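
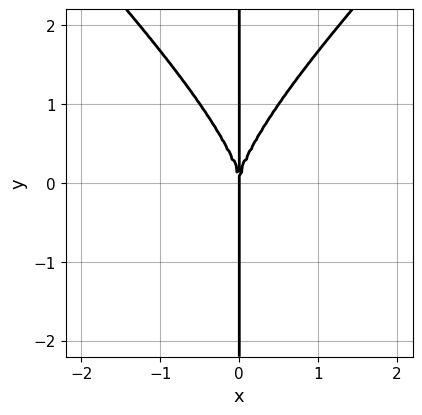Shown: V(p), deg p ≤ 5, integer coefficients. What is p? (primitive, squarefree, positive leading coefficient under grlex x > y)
x^3*y - x*y^3 + 3*x^3

First, deg p = 4. No degree-3 curve has this shape.
Next, against the integer gridlines: one x-axis crossing is at x = 0; every point of the y-axis in the box is on the curve.
Finally, assembling these constraints gives the stated polynomial.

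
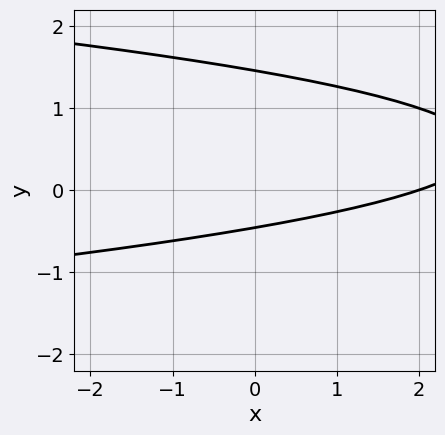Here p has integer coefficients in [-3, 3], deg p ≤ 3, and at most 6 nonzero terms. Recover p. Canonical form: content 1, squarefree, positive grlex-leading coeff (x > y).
3*y^2 + x - 3*y - 2

deg p = 2. A generic line meets the curve in up to 2 points.
Observable constraints: it meets the x-axis at x = 2 (among the integer gridlines).
Assembling these constraints gives the stated polynomial.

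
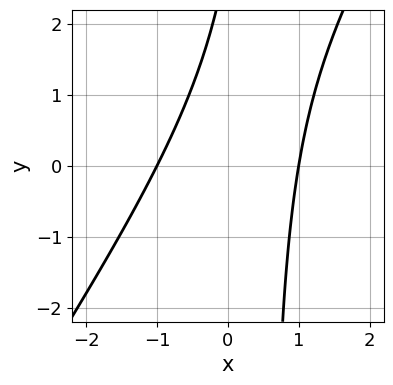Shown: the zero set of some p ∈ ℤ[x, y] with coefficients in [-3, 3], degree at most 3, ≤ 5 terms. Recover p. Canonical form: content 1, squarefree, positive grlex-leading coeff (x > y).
1. The degree is 2 — a generic line meets the curve in up to 2 points.
2. From the visible intercepts: among the integer gridlines, it crosses the x-axis at x ∈ {-1, 1}; no y-intercept at any integer in the box.
3. Matching integer coefficients to the picture gives p.

3*x^2 - 2*x*y + y - 3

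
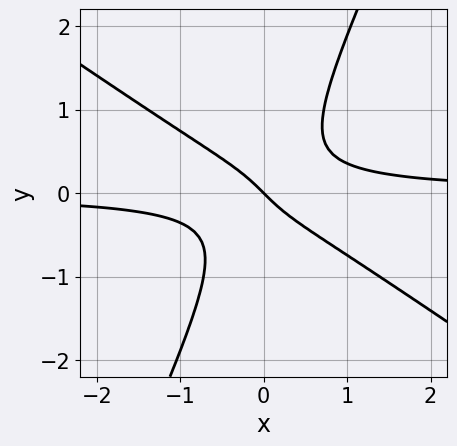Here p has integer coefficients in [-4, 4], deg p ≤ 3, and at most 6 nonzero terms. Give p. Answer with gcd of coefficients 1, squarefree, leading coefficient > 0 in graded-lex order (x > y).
3*x^2*y + 3*x*y^2 - 2*y^3 - x - y

First, degree: a generic line meets the curve in up to 3 points, so deg p = 3.
Next, checking where it meets the axes: one x-axis crossing is at x = 0; it crosses the y-axis at the gridline y = 0.
Finally, these observations pin down the coefficients.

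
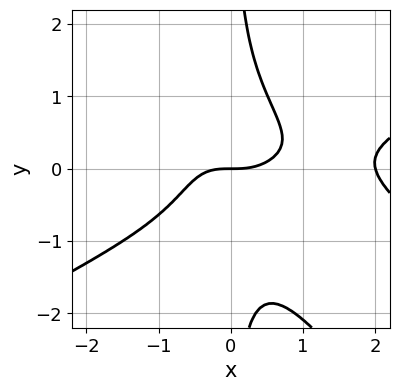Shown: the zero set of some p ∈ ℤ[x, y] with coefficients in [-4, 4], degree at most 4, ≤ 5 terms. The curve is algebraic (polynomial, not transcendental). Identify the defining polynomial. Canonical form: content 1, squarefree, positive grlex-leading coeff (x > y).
x^4 - 3*x^2*y^2 - 2*x*y^3 - 2*x^3 + 2*y

First, degree: the shape is more complex than any degree-3 curve, so deg p = 4.
Then, observable constraints: the x-axis gridline crossings are at x ∈ {0, 2}; one y-axis crossing is at y = 0.
Finally, matching integer coefficients to the picture gives p.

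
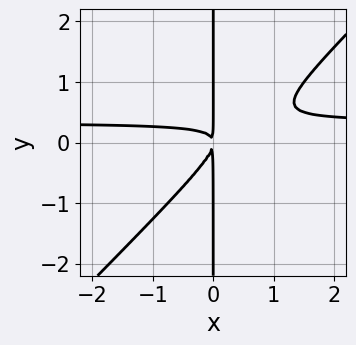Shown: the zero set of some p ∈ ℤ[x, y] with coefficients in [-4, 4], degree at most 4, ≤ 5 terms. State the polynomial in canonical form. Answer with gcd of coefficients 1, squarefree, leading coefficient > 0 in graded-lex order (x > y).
3*x^2*y - 3*x*y^2 - x^2

1. Degree: a generic line meets the curve in up to 3 points, so deg p = 3.
2. From the axis intercepts and sections: every point of the y-axis in the box is on the curve.
3. Putting this together gives p.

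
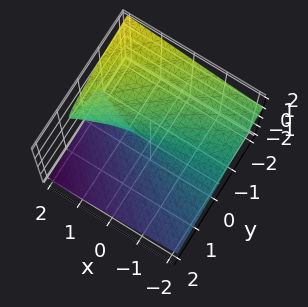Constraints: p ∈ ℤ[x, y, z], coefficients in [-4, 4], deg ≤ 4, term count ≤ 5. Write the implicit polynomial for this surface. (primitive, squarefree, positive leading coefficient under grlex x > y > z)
2*z^3 - 2*x*z + 3*y

deg p = 3. No degree-2 surface has this shape.
From the axis intercepts and sections: every point of the x-axis in the box is on the surface; one y-axis crossing is at y = 0.
Matching integer coefficients to the picture gives p.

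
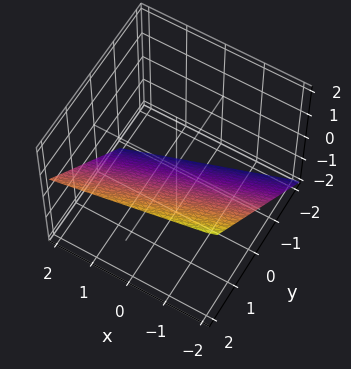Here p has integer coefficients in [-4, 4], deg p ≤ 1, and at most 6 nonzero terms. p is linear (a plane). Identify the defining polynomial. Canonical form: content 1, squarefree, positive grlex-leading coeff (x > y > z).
x - 3*y + 3*z + 2

(a) deg p = 1.
(b) Observable constraints: it meets the x-axis at x = -2 (among the integer gridlines).
(c) Together with the visible shape, these determine p as stated.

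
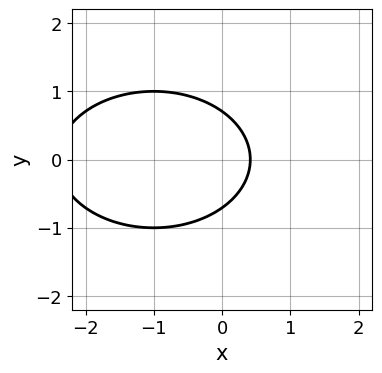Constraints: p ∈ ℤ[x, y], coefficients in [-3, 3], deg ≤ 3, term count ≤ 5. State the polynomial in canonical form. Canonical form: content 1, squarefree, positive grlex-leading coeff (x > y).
Degree: the shape is more complex than any degree-1 curve, so deg p = 2.
Symmetries: the y ↦ −y reflection is a symmetry, so y appears only in even powers.
These observations pin down the coefficients.

x^2 + 2*y^2 + 2*x - 1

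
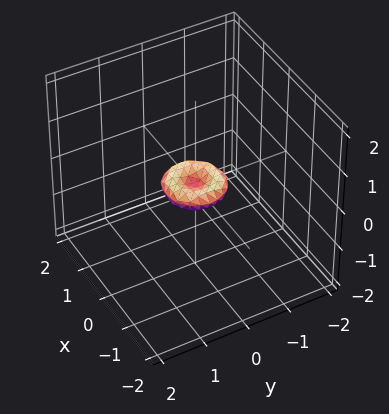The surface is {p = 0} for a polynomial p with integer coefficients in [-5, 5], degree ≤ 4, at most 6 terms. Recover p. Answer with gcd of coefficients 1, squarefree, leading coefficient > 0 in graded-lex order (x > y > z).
(a) The degree is 4 — the shape is more complex than any degree-3 surface.
(b) By symmetry, the surface is invariant under rotation about z: p = q(x² + y², z).
(c) From the axis intercepts and sections: one y-axis crossing is at y = 0; a circular section at z = 0 has radius between 0 and 1.
(d) Putting this together gives p.

2*x^4 + 4*x^2*y^2 + 2*y^4 - x^2 - y^2 + 3*z^2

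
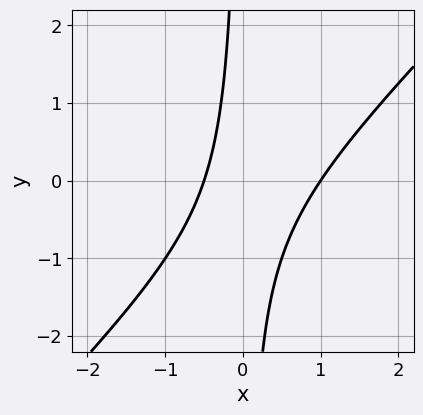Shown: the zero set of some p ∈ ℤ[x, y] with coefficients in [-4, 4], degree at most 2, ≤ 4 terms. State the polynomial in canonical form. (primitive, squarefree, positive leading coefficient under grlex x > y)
2*x^2 - 2*x*y - x - 1

First, degree: a generic line meets the curve in up to 2 points, so deg p = 2.
Then, reading off the gridlines: it misses every integer gridline on the y-axis; it crosses the x-axis at the gridline x = 1.
Finally, the integer polynomial consistent with all of this is the stated p.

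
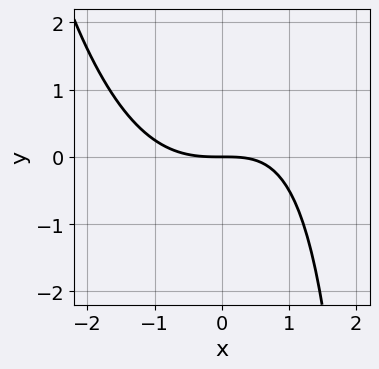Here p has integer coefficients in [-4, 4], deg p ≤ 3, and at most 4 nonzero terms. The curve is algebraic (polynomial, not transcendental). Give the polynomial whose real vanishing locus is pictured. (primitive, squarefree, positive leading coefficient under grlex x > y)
x^3 - x*y + 3*y

First, the degree is 3 — the shape is more complex than any degree-2 curve.
Next, checking where it meets the axes: one y-axis crossing is at y = 0; it crosses the x-axis at the gridline x = 0.
Finally, the integer polynomial consistent with all of this is the stated p.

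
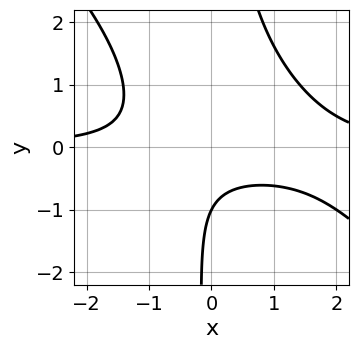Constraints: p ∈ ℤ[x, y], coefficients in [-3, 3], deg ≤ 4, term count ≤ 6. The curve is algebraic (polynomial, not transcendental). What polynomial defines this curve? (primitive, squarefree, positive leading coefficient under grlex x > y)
x^2*y + x*y^2 - x*y - y - 1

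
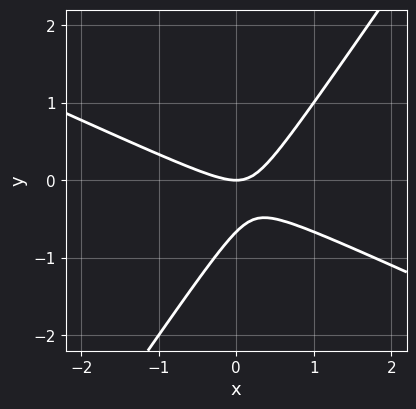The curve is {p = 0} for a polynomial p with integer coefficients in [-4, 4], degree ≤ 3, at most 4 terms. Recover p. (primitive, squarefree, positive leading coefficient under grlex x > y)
2*x^2 + 3*x*y - 3*y^2 - 2*y

1. Degree: a generic line meets the curve in up to 2 points, so deg p = 2.
2. Checking where it meets the axes: it meets the y-axis at y = 0 (among the integer gridlines); it meets the x-axis at x = 0 (among the integer gridlines).
3. Together with the visible shape, these determine p as stated.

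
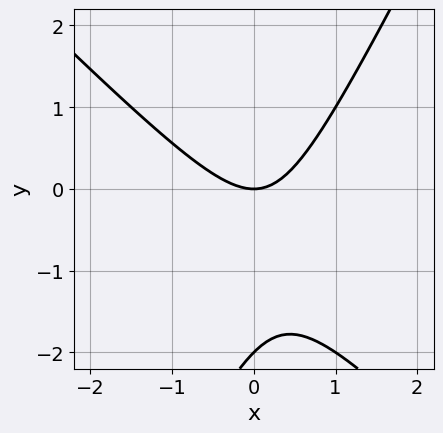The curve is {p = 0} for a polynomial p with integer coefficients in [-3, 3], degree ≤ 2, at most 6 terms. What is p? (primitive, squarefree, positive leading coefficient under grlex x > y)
2*x^2 + x*y - y^2 - 2*y

First, deg p = 2. A generic line meets the curve in up to 2 points.
Then, checking where it meets the axes: the y-axis gridline crossings are at y ∈ {-2, 0}; one x-axis crossing is at x = 0.
Finally, the integer polynomial consistent with all of this is the stated p.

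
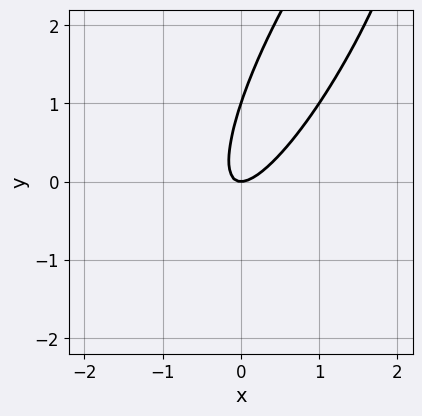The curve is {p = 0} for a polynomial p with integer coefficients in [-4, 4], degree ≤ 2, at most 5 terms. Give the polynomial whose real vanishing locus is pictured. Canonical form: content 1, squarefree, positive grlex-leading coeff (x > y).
3*x^2 - 3*x*y + y^2 - y

1. Degree: the shape is more complex than any degree-1 curve, so deg p = 2.
2. Observable constraints: among the integer gridlines, it crosses the y-axis at y ∈ {0, 1}; it meets the x-axis at x = 0 (among the integer gridlines).
3. Matching integer coefficients to the picture gives p.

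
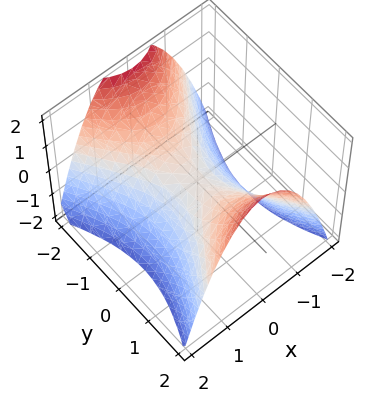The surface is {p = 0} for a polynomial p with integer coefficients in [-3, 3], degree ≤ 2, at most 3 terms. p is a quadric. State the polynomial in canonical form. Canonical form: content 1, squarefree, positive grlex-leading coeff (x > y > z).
2*x^2 - y^2 + 2*z

deg p = 2.
Symmetries: mirror symmetry x ↦ −x ⇒ only even powers of x; it's symmetric under y → −y, forcing even powers of y.
Reading off the gridlines: it crosses the z-axis at the gridline z = 0; it meets the x-axis at x = 0 (among the integer gridlines); it meets the y-axis at y = 0 (among the integer gridlines).
Putting this together gives p.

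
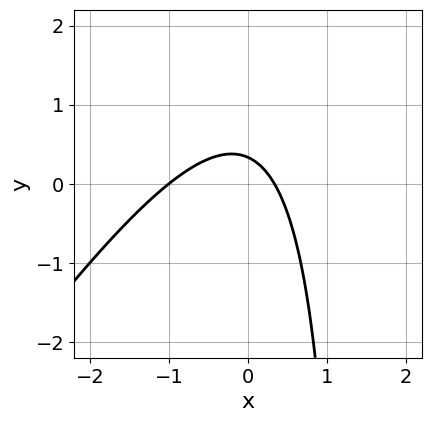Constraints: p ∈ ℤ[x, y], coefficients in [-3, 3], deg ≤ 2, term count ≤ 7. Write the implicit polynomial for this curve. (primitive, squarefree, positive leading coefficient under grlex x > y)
1. Degree: a generic line meets the curve in up to 2 points, so deg p = 2.
2. Against the integer gridlines: it crosses the x-axis at the gridline x = -1.
3. These observations pin down the coefficients.

3*x^2 - 2*x*y + 2*x + 3*y - 1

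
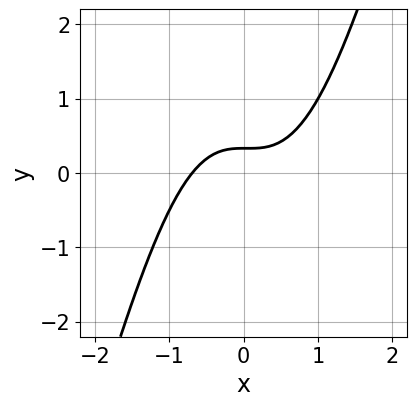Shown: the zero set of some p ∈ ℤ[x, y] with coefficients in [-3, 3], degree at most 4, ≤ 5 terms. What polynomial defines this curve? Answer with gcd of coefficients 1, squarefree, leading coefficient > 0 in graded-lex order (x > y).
3*x^3 - x^2*y - 3*y + 1

(a) The degree is 3 — a generic line meets the curve in up to 3 points.
(b) Solving for integer coefficients yields p as stated.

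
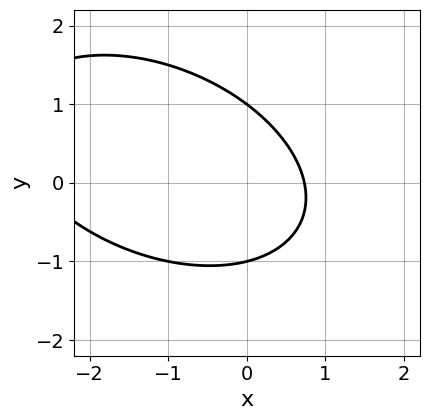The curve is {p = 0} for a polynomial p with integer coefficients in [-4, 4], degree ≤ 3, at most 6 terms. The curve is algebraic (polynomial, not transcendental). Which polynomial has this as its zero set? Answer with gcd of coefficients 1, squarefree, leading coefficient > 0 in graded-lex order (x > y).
1. Degree: a generic line meets the curve in up to 2 points, so deg p = 2.
2. Against the integer gridlines: among the integer gridlines, it crosses the y-axis at y ∈ {-1, 1}.
3. Assembling these constraints gives the stated polynomial.

x^2 + x*y + 2*y^2 + 2*x - 2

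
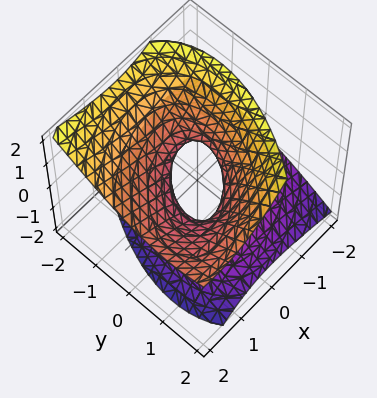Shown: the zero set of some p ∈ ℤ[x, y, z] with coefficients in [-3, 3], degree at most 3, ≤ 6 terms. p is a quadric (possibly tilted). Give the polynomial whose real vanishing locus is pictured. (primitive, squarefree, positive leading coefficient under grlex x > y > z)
2*x^2 - 2*x*y - 3*x*z + 2*y^2 - 3*z^2 - 1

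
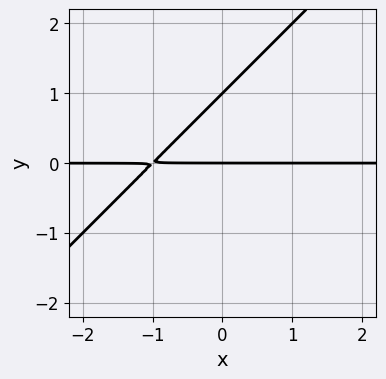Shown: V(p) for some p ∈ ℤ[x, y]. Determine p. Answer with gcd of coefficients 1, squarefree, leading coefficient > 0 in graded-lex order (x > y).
First, the degree is 2 — the shape is more complex than any degree-1 curve.
Next, from the visible intercepts: the visible x-axis segment lies entirely on the curve; among the integer gridlines, it crosses the y-axis at y ∈ {0, 1}.
Finally, putting this together gives p.

x*y - y^2 + y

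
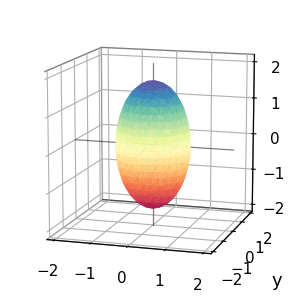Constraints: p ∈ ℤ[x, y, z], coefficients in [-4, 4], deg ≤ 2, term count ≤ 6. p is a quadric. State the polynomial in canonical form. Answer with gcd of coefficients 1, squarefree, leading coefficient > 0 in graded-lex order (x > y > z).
deg p = 2. A closed, bounded, convex surface; a quadric.
Symmetries: the z-axis is an axis of rotation, so x and y enter only as x² + y²; mirror symmetry z ↦ −z ⇒ only even powers of z.
Against the integer gridlines: among the integer gridlines, it crosses the x-axis at x ∈ {-1, 1}; a circular section at z = 1 has radius between 0 and 1.
Fitting integer coefficients to these (and the overall shape) gives p. Check: (0, 1, 0) on the y-axis lies on the surface, and p(0, 1, 0) = 0. ✓

3*x^2 + 3*y^2 + z^2 - 3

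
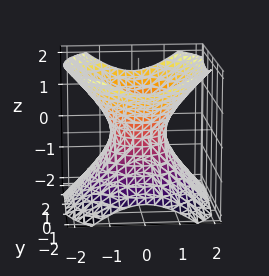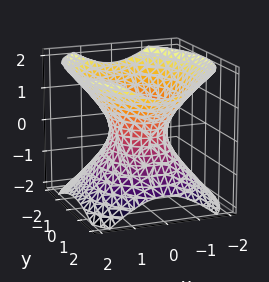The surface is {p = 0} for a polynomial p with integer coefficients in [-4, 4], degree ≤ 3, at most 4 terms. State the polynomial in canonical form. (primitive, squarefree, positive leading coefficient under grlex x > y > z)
Degree: one connected sheet with a waist; a quadric, so deg p = 2.
Symmetries: the z ↦ −z reflection is a symmetry, so z appears only in even powers; mirror symmetry x ↦ −x ⇒ only even powers of x; the y ↦ −y reflection is a symmetry, so y appears only in even powers.
From the visible intercepts: the y-axis gridline crossings are at y ∈ {-1, 1}; the surface avoids every integer z-axis point in the box.
Assembling these constraints gives the stated polynomial.

3*x^2 + 2*y^2 - 3*z^2 - 2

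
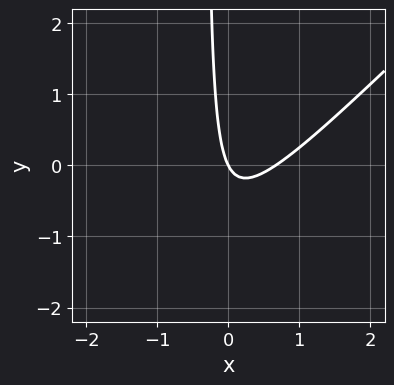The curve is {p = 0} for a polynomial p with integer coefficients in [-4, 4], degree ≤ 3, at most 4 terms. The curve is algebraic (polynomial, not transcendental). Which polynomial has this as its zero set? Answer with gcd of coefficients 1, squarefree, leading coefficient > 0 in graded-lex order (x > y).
3*x^2 - 3*x*y - 2*x - y

First, degree: a generic line meets the curve in up to 2 points, so deg p = 2.
Then, from the visible intercepts: it meets the y-axis at y = 0 (among the integer gridlines); it meets the x-axis at x = 0 (among the integer gridlines).
Finally, these observations pin down the coefficients.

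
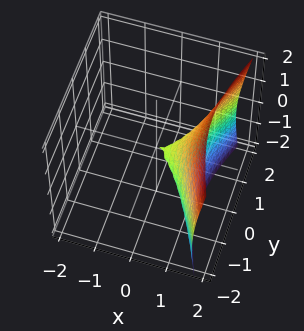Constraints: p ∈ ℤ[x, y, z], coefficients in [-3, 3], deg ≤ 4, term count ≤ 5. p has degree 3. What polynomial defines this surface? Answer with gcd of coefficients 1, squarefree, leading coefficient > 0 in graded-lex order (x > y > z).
3*x^3 + x*z^2 - x*z - 3*y^2 - 3*z^2

(a) Degree: no degree-2 surface has this shape, so deg p = 3.
(b) Reading off the gridlines: one y-axis crossing is at y = 0; it meets the z-axis at z = 0 (among the integer gridlines); one x-axis crossing is at x = 0.
(c) The integer polynomial consistent with all of this is the stated p.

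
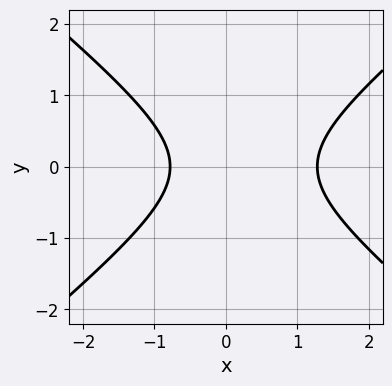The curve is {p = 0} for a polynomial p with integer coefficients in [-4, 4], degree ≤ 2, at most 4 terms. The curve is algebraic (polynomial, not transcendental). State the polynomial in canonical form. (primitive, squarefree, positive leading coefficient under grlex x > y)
2*x^2 - 3*y^2 - x - 2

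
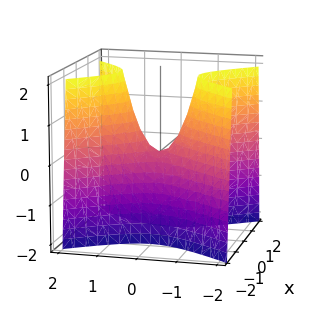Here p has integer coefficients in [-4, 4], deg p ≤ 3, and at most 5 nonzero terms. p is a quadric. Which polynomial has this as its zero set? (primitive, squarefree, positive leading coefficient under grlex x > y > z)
3*x^2 - 2*y^2 + z

deg p = 2.
Symmetries: the x ↦ −x reflection is a symmetry, so x appears only in even powers; mirror symmetry y ↦ −y ⇒ only even powers of y.
From the visible intercepts: one x-axis crossing is at x = 0; it crosses the z-axis at the gridline z = 0; it meets the y-axis at y = 0 (among the integer gridlines).
Putting this together gives p.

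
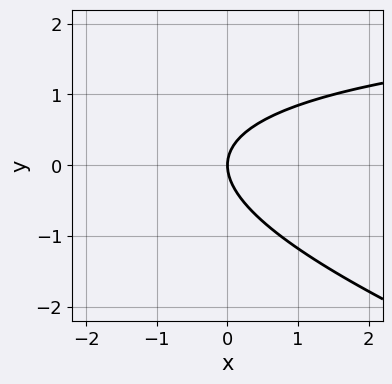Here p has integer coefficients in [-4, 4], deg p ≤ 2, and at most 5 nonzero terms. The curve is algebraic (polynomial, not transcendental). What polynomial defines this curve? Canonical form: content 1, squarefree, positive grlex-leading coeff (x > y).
x*y + 3*y^2 - 3*x

The degree is 2 — a generic line meets the curve in up to 2 points.
Checking where it meets the axes: it meets the y-axis at y = 0 (among the integer gridlines); it meets the x-axis at x = 0 (among the integer gridlines).
Assembling these constraints gives the stated polynomial.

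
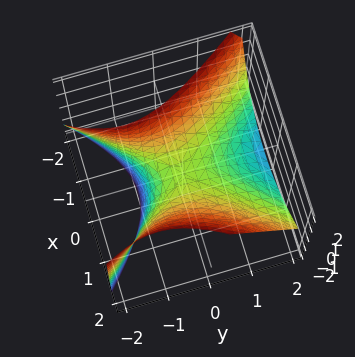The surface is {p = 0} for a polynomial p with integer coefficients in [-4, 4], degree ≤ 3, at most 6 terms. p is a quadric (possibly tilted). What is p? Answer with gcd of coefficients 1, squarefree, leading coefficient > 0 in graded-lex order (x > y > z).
3*x^2 - x*z - 2*y^2 - 2*y*z - 3*z

First, the degree is 2 — the shape is more complex than any degree-1 surface.
Next, from the axis intercepts and sections: one z-axis crossing is at z = 0; it crosses the x-axis at the gridline x = 0; it meets the y-axis at y = 0 (among the integer gridlines).
Finally, solving for integer coefficients yields p as stated.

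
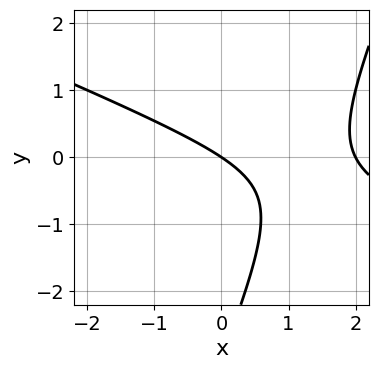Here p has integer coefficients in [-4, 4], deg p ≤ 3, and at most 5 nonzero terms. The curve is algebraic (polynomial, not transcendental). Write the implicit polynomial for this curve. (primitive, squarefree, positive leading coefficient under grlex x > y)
(a) Degree: a generic line meets the curve in up to 2 points, so deg p = 2.
(b) Against the integer gridlines: among the integer gridlines, it crosses the x-axis at x ∈ {0, 2}; it crosses the y-axis at the gridline y = 0.
(c) Matching integer coefficients to the picture gives p.

x^2 + 2*x*y - y^2 - 2*x - 3*y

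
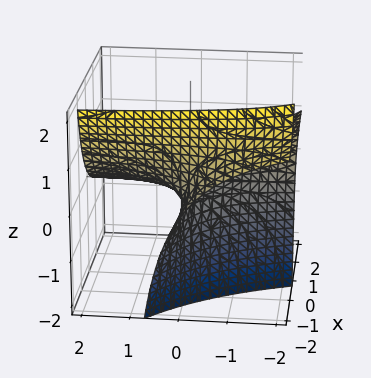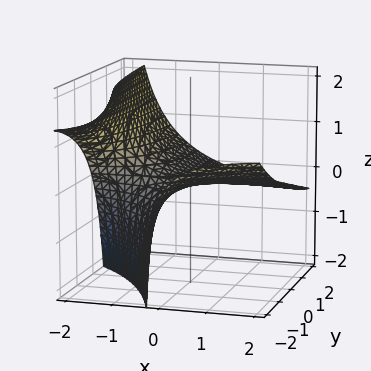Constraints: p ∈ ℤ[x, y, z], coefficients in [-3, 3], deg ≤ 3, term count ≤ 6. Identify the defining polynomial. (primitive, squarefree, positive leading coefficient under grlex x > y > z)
x*y + 2*x*z + y*z + 3*z

(a) deg p = 2. A generic line meets the surface in up to 2 points.
(b) From the visible intercepts: the visible x-axis segment lies entirely on the surface; one z-axis crossing is at z = 0; the visible y-axis segment lies entirely on the surface.
(c) Fitting integer coefficients to these (and the overall shape) gives p.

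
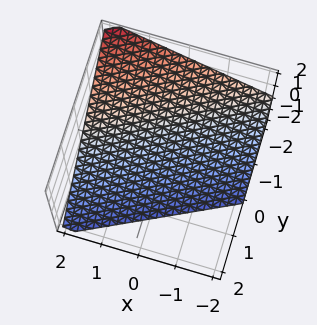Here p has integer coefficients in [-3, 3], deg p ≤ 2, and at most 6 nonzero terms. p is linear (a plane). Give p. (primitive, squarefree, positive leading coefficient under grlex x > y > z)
x - 2*y - 2*z - 2

The degree is 1 — every cross-section is a straight line — this is a plane.
From the visible intercepts: it meets the y-axis at y = -1 (among the integer gridlines); one x-axis crossing is at x = 2.
Putting this together gives p.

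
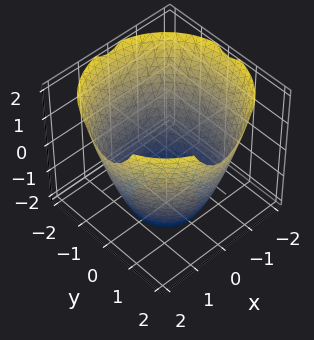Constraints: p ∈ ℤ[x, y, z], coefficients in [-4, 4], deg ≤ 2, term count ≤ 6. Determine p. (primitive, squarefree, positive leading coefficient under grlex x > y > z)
(a) Degree: no degree-1 surface has this shape, so deg p = 2.
(b) By symmetry, the z-axis is an axis of rotation, so x and y enter only as x² + y².
(c) Checking where it meets the axes: the surface avoids every integer z-axis point in the box; a circular section at z = 0 has radius between 1 and 2.
(d) Solving for integer coefficients yields p as stated.

x^2 + y^2 - z - 3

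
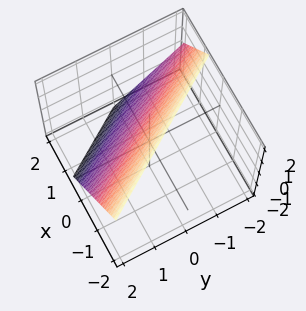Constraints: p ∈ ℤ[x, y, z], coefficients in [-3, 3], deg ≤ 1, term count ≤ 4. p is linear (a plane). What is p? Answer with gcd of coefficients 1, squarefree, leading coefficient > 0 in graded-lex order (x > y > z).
deg p = 1. The surface is flat (a plane).
From the visible intercepts: it meets the y-axis at y = 1 (among the integer gridlines); it crosses the z-axis at the gridline z = 1.
Solving for integer coefficients yields p as stated.

3*x + 2*y + 2*z - 2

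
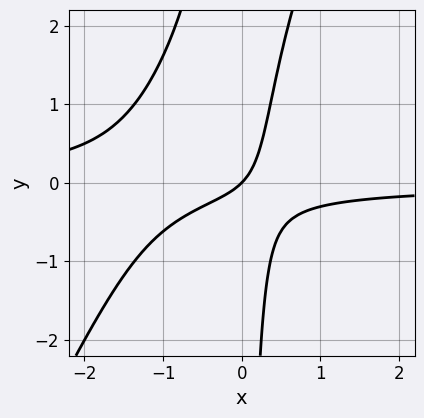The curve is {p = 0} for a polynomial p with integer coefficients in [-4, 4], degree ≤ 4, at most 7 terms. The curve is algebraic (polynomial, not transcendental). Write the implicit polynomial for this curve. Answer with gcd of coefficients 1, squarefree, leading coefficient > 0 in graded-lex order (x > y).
(a) Degree: the shape is more complex than any degree-2 curve, so deg p = 3.
(b) From the visible intercepts: one y-axis crossing is at y = 0; one x-axis crossing is at x = 0.
(c) Assembling these constraints gives the stated polynomial.

2*x^2*y - x*y^2 + 2*x*y + x - y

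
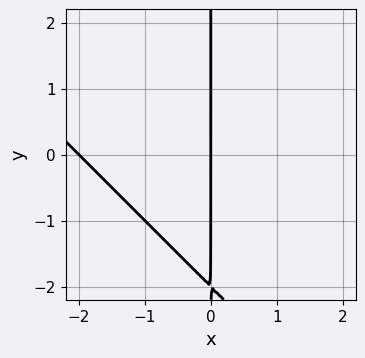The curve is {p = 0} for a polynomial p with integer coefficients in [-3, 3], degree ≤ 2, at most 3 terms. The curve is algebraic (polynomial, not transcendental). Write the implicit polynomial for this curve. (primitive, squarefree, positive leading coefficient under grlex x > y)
First, the degree is 2 — the shape is more complex than any degree-1 curve.
Next, from the visible intercepts: among the integer gridlines, it crosses the x-axis at x ∈ {-2, 0}; the visible y-axis segment lies entirely on the curve.
Finally, matching integer coefficients to the picture gives p.

x^2 + x*y + 2*x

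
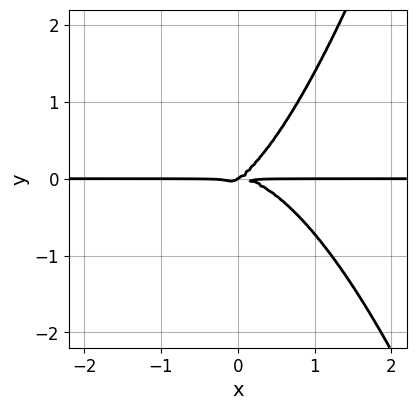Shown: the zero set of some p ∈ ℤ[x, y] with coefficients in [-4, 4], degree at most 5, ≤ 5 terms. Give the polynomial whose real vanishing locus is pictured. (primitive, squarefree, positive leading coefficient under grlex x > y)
deg p = 4.
Observable constraints: every point of the x-axis in the box is on the curve; it meets the y-axis at y = 0 (among the integer gridlines).
Matching integer coefficients to the picture gives p.

3*x^3*y + 2*x*y^2 - 3*y^3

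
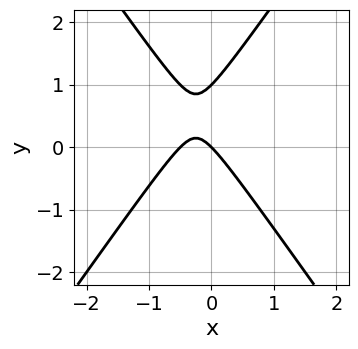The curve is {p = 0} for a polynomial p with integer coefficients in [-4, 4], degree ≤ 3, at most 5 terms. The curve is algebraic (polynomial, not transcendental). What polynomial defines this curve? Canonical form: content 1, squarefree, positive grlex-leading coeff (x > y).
First, the degree is 2 — the shape is more complex than any degree-1 curve.
Then, from the axis intercepts and sections: among the integer gridlines, it crosses the y-axis at y ∈ {0, 1}; it meets the x-axis at x = 0 (among the integer gridlines).
Finally, the integer polynomial consistent with all of this is the stated p.

2*x^2 - y^2 + x + y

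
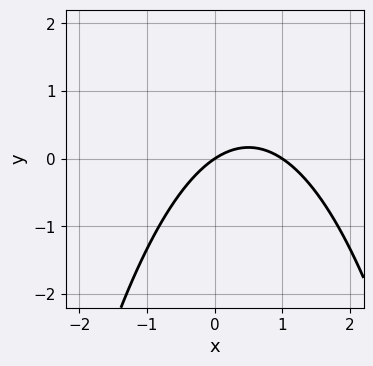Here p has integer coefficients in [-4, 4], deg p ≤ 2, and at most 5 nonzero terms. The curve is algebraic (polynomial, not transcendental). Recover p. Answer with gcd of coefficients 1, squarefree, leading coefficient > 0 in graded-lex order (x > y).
2*x^2 - 2*x + 3*y

First, degree: the shape is more complex than any degree-1 curve, so deg p = 2.
Then, checking where it meets the axes: the x-axis gridline crossings are at x ∈ {0, 1}; it meets the y-axis at y = 0 (among the integer gridlines).
Finally, these observations pin down the coefficients.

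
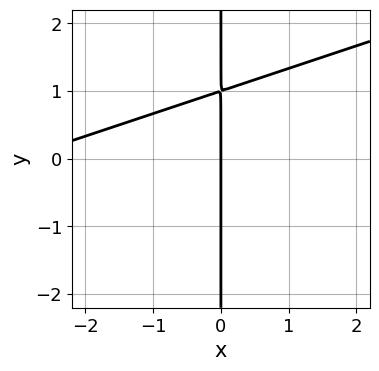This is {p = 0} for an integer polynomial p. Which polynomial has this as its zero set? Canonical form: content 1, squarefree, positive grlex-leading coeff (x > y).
x^2 - 3*x*y + 3*x

1. deg p = 2.
2. Against the integer gridlines: the visible y-axis segment lies entirely on the curve; it crosses the x-axis at the gridline x = 0.
3. Fitting integer coefficients to these (and the overall shape) gives p.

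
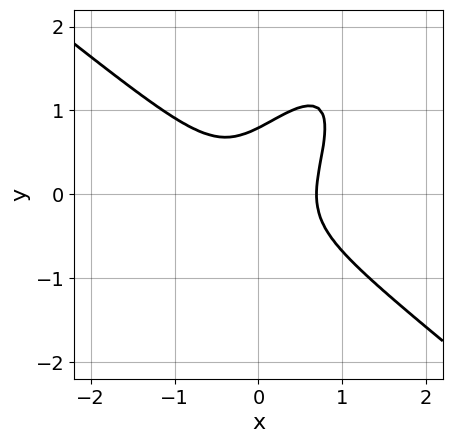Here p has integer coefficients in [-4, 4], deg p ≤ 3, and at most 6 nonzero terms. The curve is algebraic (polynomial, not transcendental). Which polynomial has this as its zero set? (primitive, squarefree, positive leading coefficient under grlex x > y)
3*x^3 - 3*x*y^2 + 2*y^3 - 1

deg p = 3. A generic line meets the curve in up to 3 points.
Solving for integer coefficients yields p as stated.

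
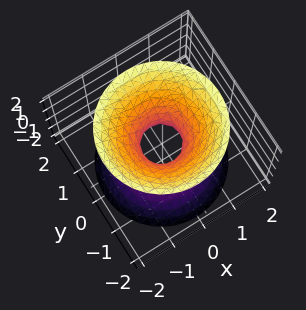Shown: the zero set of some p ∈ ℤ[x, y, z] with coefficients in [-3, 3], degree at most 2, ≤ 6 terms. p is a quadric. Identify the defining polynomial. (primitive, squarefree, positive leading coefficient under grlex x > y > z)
3*x^2 + 3*y^2 - 2*z^2 - 1

First, the degree is 2 — one connected sheet with a waist; a quadric.
Then, symmetries: it's symmetric under z → −z, forcing even powers of z; every cross-section ⟂ z is a circle, so x, y appear only via x² + y².
Next, from the axis intercepts and sections: a circular section at z = 2 has radius between 1 and 2; the surface avoids every integer z-axis point in the box.
Finally, fitting integer coefficients to these (and the overall shape) gives p.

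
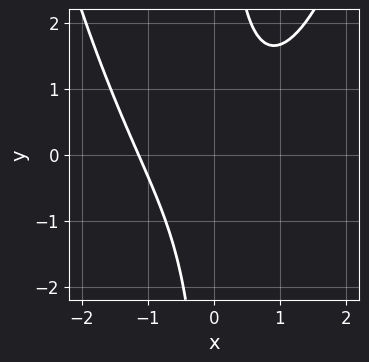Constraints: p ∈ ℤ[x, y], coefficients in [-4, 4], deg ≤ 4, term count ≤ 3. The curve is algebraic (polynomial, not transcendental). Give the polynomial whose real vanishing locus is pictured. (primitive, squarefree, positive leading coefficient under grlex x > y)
2*x^3 - 3*x*y + 3

The degree is 3 — a generic line meets the curve in up to 3 points.
Observable constraints: no y-intercept at any integer in the box.
Assembling these constraints gives the stated polynomial.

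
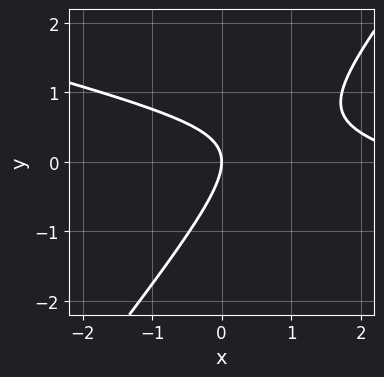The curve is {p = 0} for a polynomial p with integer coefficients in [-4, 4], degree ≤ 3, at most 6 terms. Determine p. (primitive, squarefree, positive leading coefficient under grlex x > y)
1. deg p = 2. The shape is more complex than any degree-1 curve.
2. Observable constraints: one y-axis crossing is at y = 0; it crosses the x-axis at the gridline x = 0.
3. The integer polynomial consistent with all of this is the stated p.

x^2 + 3*x*y - 3*y^2 - 3*x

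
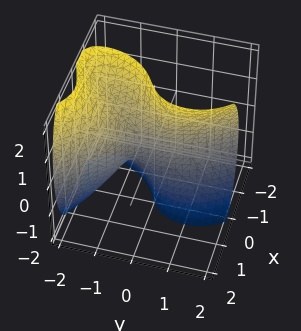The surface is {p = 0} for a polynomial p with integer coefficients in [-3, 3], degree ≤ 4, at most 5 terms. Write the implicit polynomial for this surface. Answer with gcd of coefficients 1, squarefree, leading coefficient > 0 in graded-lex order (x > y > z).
3*x^3 + y^3 - y*z^2 + 3*x*y + 3*x

1. The degree is 3 — no degree-2 surface has this shape.
2. Observable constraints: the visible z-axis segment lies entirely on the surface; it meets the x-axis at x = 0 (among the integer gridlines); it meets the y-axis at y = 0 (among the integer gridlines).
3. The integer polynomial consistent with all of this is the stated p.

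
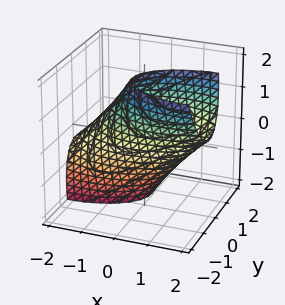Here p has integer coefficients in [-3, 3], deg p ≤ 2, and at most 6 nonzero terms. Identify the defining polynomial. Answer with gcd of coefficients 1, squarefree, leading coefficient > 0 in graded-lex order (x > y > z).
x^2 - 2*x*z + 3*y^2 + 2*y*z + z^2 - 3

1. The degree is 2 — a generic line meets the surface in up to 2 points.
2. Observable constraints: among the integer gridlines, it crosses the y-axis at y ∈ {-1, 1}.
3. The integer polynomial consistent with all of this is the stated p.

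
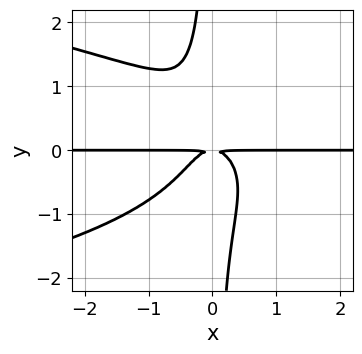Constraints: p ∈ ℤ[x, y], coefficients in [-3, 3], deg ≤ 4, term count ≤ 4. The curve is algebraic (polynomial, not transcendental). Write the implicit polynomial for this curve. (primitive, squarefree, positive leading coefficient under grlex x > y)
2*x*y^3 + 2*x^2*y + y^2

Degree: a generic line meets the curve in up to 4 points, so deg p = 4.
Checking where it meets the axes: the visible x-axis segment lies entirely on the curve.
Matching integer coefficients to the picture gives p.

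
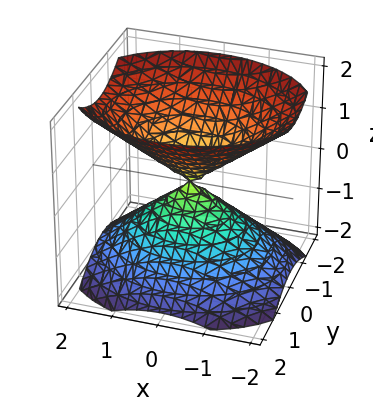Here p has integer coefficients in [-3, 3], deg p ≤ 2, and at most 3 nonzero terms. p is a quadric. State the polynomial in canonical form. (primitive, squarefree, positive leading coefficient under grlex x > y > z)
2*x^2 + 3*y^2 - 3*z^2

First, there are 2 components. They look like related sheets of one shape, so recover p as a whole.
Then, deg p = 2. A double cone through the origin; a quadric.
Next, symmetries: it's symmetric under y → −y, forcing even powers of y; the z ↦ −z reflection is a symmetry, so z appears only in even powers; the x ↦ −x reflection is a symmetry, so x appears only in even powers.
Then, from the visible intercepts: it crosses the y-axis at the gridline y = 0; it meets the z-axis at z = 0 (among the integer gridlines).
Finally, together with the visible shape, these determine p as stated.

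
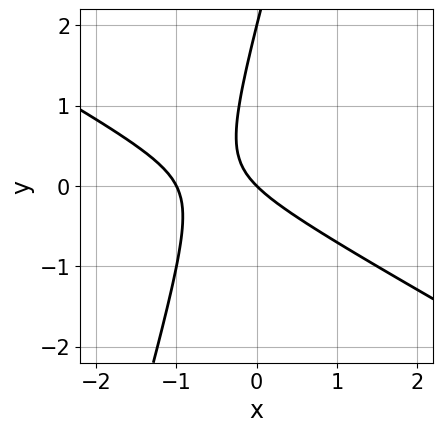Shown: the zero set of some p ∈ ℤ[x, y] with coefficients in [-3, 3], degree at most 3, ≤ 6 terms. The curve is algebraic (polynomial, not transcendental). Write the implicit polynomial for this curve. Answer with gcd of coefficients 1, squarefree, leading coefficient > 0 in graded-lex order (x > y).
1. Degree: no degree-1 curve has this shape, so deg p = 2.
2. Reading off the gridlines: among the integer gridlines, it crosses the y-axis at y ∈ {0, 2}; the x-axis gridline crossings are at x ∈ {-1, 0}.
3. The integer polynomial consistent with all of this is the stated p.

2*x^2 + 3*x*y - y^2 + 2*x + 2*y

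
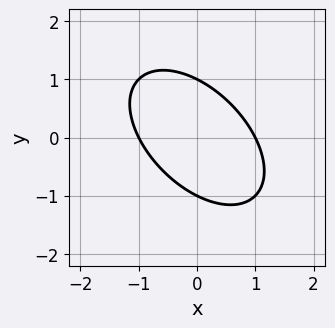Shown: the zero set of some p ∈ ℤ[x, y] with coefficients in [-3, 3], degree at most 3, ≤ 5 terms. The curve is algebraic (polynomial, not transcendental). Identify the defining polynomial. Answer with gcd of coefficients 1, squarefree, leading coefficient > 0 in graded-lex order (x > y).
x^2 + x*y + y^2 - 1

(a) deg p = 2.
(b) Observable constraints: the y-axis gridline crossings are at y ∈ {-1, 1}; the x-axis gridline crossings are at x ∈ {-1, 1}.
(c) Together with the visible shape, these determine p as stated.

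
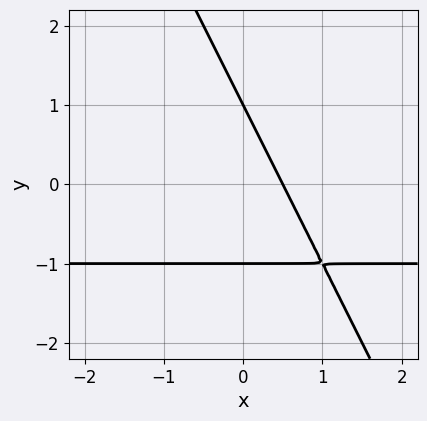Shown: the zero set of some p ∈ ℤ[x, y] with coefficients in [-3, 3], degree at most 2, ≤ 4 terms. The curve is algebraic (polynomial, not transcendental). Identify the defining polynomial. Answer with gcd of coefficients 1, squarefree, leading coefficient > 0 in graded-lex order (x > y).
2*x*y + y^2 + 2*x - 1

(a) The degree is 2 — a generic line meets the curve in up to 2 points.
(b) Observable constraints: the y-axis gridline crossings are at y ∈ {-1, 1}.
(c) These observations pin down the coefficients.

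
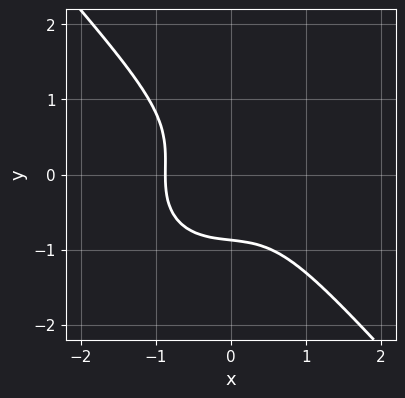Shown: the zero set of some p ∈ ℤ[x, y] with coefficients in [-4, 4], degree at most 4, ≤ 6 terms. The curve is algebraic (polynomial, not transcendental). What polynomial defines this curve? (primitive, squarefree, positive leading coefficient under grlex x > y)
3*x^3 + x*y^2 + 3*y^3 + 2

deg p = 3. A generic line meets the curve in up to 3 points.
Solving for integer coefficients yields p as stated.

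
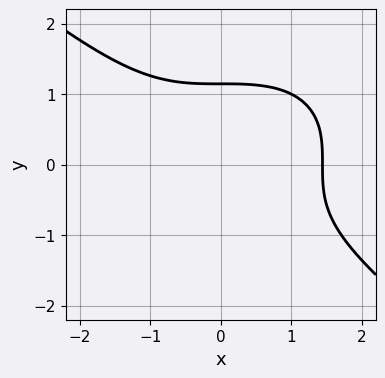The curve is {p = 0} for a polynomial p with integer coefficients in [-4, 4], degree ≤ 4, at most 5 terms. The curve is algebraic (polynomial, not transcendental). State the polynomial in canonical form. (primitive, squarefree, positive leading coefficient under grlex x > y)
(a) The degree is 3 — no degree-2 curve has this shape.
(b) The integer polynomial consistent with all of this is the stated p.

x^3 + 2*y^3 - 3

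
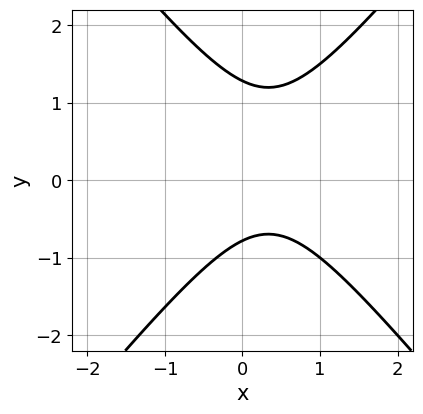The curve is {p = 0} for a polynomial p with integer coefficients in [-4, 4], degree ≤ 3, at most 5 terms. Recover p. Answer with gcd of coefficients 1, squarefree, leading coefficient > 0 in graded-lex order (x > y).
3*x^2 - 2*y^2 - 2*x + y + 2

First, deg p = 2.
Then, against the integer gridlines: the curve avoids every integer x-axis point in the box.
Finally, the integer polynomial consistent with all of this is the stated p.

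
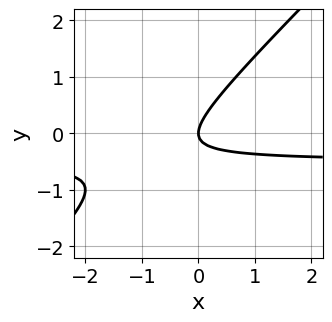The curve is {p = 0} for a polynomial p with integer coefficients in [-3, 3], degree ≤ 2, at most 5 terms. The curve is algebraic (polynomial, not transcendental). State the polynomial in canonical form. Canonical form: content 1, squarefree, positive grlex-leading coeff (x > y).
2*x*y - 2*y^2 + x

(a) The degree is 2 — a generic line meets the curve in up to 2 points.
(b) Against the integer gridlines: one y-axis crossing is at y = 0; one x-axis crossing is at x = 0.
(c) Solving for integer coefficients yields p as stated.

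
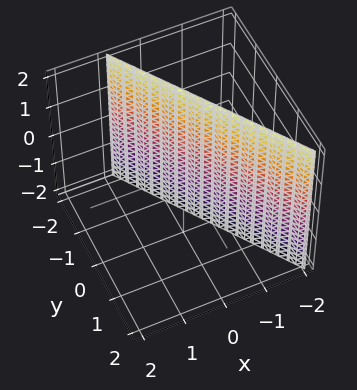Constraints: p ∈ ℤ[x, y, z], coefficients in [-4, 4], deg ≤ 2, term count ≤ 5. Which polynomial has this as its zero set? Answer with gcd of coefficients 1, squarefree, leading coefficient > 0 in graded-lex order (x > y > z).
3*x + 2*y + 2

First, the degree is 1 — every cross-section is a straight line — this is a plane.
Then, checking where it meets the axes: it misses every integer gridline on the z-axis; it meets the y-axis at y = -1 (among the integer gridlines).
Finally, fitting integer coefficients to these (and the overall shape) gives p.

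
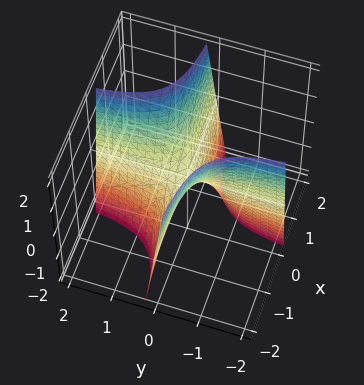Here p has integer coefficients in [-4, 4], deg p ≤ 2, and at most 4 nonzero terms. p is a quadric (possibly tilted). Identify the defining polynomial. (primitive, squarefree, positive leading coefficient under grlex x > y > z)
4*x*y - z

(a) The degree is 2 — a generic line meets the surface in up to 2 points.
(b) From the axis intercepts and sections: it meets the z-axis at z = 0 (among the integer gridlines); every point of the x-axis in the box is on the surface; every point of the y-axis in the box is on the surface.
(c) Putting this together gives p.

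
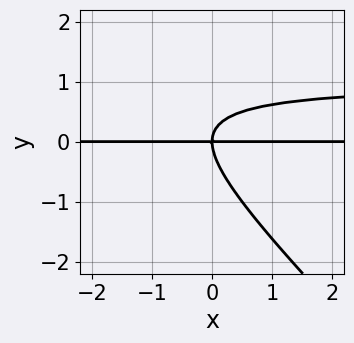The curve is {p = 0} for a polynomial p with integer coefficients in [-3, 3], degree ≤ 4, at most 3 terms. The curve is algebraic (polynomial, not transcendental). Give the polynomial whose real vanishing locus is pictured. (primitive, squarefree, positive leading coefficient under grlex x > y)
1. Degree: the shape is more complex than any degree-2 curve, so deg p = 3.
2. From the axis intercepts and sections: it meets the y-axis at y = 0 (among the integer gridlines); every point of the x-axis in the box is on the curve.
3. The integer polynomial consistent with all of this is the stated p.

x*y^2 + y^3 - x*y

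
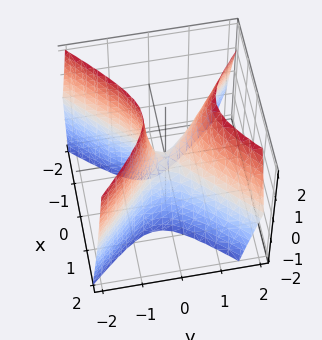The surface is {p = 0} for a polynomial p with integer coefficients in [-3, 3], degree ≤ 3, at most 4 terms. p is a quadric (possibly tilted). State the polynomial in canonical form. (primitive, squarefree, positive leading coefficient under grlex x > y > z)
First, the degree is 2 — the shape is more complex than any degree-1 surface.
Next, against the integer gridlines: one y-axis crossing is at y = 0; it crosses the x-axis at the gridline x = 0.
Finally, the integer polynomial consistent with all of this is the stated p.

3*x^2 - 3*y^2 + y*z + z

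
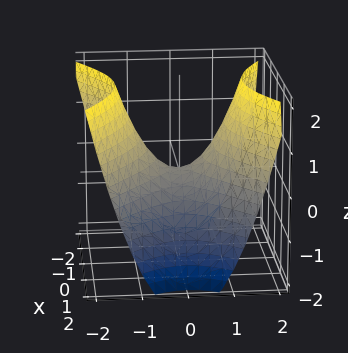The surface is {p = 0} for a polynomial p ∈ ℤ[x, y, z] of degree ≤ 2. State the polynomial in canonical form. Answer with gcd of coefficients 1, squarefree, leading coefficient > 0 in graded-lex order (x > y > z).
2*x^2 - 3*y^2 + 3*z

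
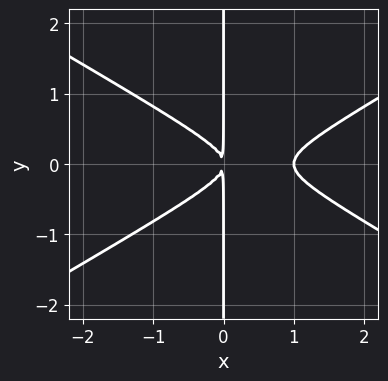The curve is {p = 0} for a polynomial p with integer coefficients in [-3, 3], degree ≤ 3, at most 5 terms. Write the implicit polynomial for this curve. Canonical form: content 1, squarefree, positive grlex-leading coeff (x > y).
x^3 - 3*x*y^2 - x^2

First, deg p = 3. No degree-2 curve has this shape.
Then, symmetries: mirror symmetry y ↦ −y ⇒ only even powers of y.
Then, from the visible intercepts: every point of the y-axis in the box is on the curve; it meets the x-axis at x = 1 (among the integer gridlines).
Finally, together with the visible shape, these determine p as stated.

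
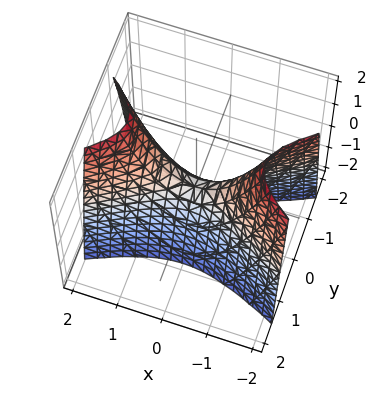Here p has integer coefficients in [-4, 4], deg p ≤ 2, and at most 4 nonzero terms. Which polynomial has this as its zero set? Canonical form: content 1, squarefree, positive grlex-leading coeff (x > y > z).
First, deg p = 2. A saddle surface; a quadric.
Then, symmetries: mirror symmetry x ↦ −x ⇒ only even powers of x; the y ↦ −y reflection is a symmetry, so y appears only in even powers.
Next, from the visible intercepts: one x-axis crossing is at x = 0; one y-axis crossing is at y = 0; it meets the z-axis at z = 0 (among the integer gridlines).
Finally, matching integer coefficients to the picture gives p.

x^2 - 3*y^2 - z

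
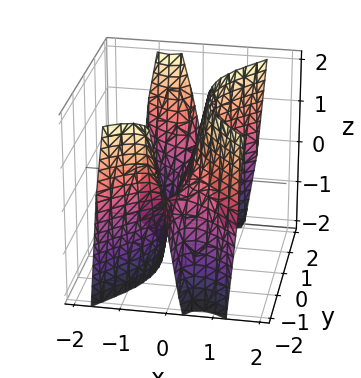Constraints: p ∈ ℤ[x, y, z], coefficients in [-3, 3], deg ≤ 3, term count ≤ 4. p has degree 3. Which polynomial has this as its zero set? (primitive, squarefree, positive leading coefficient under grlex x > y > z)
3*x^3 - 2*x*y^2 + 3*x - z

(a) deg p = 3. The shape is more complex than any degree-2 surface.
(b) Checking where it meets the axes: it crosses the x-axis at the gridline x = 0; every point of the y-axis in the box is on the surface.
(c) Fitting integer coefficients to these (and the overall shape) gives p.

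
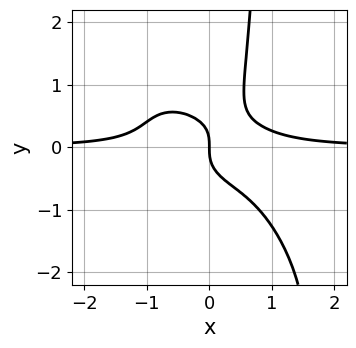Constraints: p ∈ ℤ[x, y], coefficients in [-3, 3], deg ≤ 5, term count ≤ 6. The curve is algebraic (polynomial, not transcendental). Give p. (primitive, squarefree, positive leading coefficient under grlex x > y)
1. Degree: the shape is more complex than any degree-3 curve, so deg p = 4.
2. From the visible intercepts: it meets the y-axis at y = 0 (among the integer gridlines); one x-axis crossing is at x = 0.
3. Solving for integer coefficients yields p as stated.

3*x^3*y + 3*x^2*y^2 + 2*x*y^3 - 2*y^3 - x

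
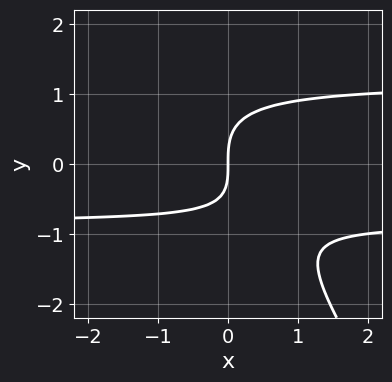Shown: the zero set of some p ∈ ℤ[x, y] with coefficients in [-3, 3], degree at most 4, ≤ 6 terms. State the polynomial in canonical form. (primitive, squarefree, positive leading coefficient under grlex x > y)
3*x*y^2 + 2*y^3 - x*y - 3*x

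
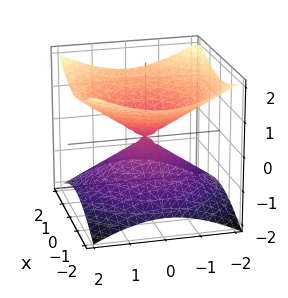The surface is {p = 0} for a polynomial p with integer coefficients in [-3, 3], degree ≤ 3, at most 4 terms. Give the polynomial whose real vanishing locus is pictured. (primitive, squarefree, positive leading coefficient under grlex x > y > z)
The degree is 2 — a double cone through the origin; a quadric.
Symmetry: every cross-section ⟂ z is a circle, so x, y appear only via x² + y²; it's symmetric under z → −z, forcing even powers of z.
Checking where it meets the axes: it crosses the z-axis at the gridline z = 0; it meets the y-axis at y = 0 (among the integer gridlines); a circular section at z = -1 has radius between 1 and 2.
Together with the visible shape, these determine p as stated.

x^2 + y^2 - 2*z^2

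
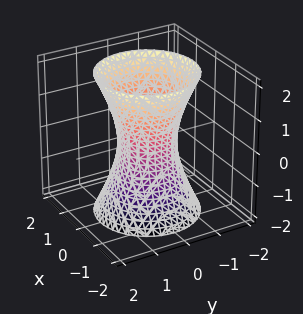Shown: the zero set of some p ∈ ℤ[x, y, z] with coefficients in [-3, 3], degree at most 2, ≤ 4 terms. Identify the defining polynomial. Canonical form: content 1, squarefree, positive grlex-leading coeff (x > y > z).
3*x^2 + 3*y^2 - z^2 - 2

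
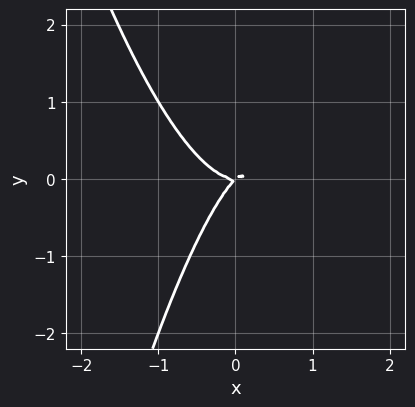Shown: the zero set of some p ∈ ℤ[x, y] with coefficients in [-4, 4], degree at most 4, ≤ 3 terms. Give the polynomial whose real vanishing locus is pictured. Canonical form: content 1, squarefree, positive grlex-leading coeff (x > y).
First, the degree is 3 — the shape is more complex than any degree-2 curve.
Next, checking where it meets the axes: it crosses the y-axis at the gridline y = 0; it meets the x-axis at x = 0 (among the integer gridlines).
Finally, assembling these constraints gives the stated polynomial.

2*x^3 - x*y + y^2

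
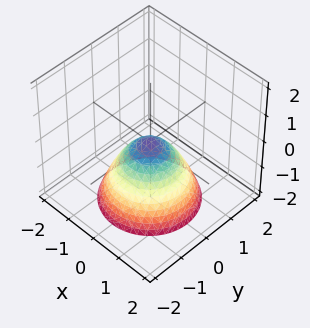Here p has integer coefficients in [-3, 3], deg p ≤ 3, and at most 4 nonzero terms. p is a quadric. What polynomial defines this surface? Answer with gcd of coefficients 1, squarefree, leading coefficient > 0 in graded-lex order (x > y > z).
x^2 + y^2 + z

(a) deg p = 2. A paraboloid; a quadric.
(b) By symmetry, every cross-section ⟂ z is a circle, so x, y appear only via x² + y².
(c) Observable constraints: a circular section at z = -2 has radius between 1 and 2; it crosses the x-axis at the gridline x = 0; one y-axis crossing is at y = 0.
(d) Fitting integer coefficients to these (and the overall shape) gives p.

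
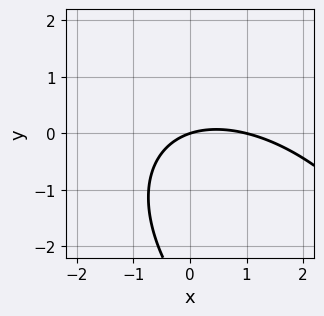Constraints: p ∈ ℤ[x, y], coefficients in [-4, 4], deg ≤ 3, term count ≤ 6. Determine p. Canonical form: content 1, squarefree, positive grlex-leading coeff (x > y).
(a) Degree: a generic line meets the curve in up to 2 points, so deg p = 2.
(b) Checking where it meets the axes: it meets the y-axis at y = 0 (among the integer gridlines); among the integer gridlines, it crosses the x-axis at x ∈ {0, 1}.
(c) Solving for integer coefficients yields p as stated.

x^2 + x*y + y^2 - x + 3*y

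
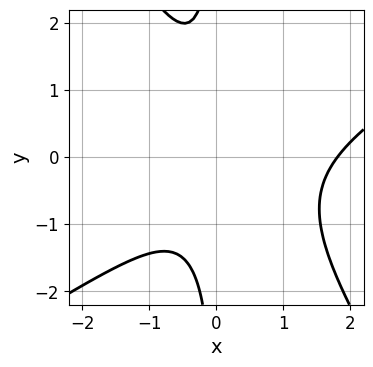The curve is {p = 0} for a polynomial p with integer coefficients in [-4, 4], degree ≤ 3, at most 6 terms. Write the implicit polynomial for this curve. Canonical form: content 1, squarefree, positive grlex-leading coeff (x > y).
The degree is 3 — no degree-2 curve has this shape.
Observable constraints: the curve avoids every integer y-axis point in the box.
Fitting integer coefficients to these (and the overall shape) gives p.

2*x^3 - 2*x^2*y - 2*x*y^2 - 3*x^2 - 2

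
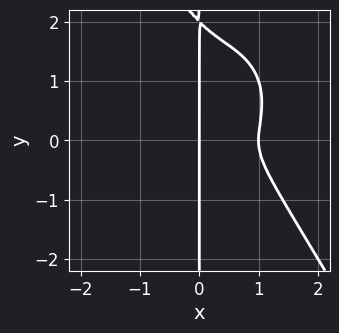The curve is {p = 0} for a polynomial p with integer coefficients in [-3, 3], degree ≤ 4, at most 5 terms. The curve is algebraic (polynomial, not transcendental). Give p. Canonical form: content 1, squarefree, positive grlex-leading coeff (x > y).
2*x^4 + x^2*y^2 + x*y^3 - 2*x^3 - 2*x*y^2

First, degree: no degree-3 curve has this shape, so deg p = 4.
Next, from the visible intercepts: the visible y-axis segment lies entirely on the curve; among the integer gridlines, it crosses the x-axis at x ∈ {0, 1}.
Finally, these observations pin down the coefficients.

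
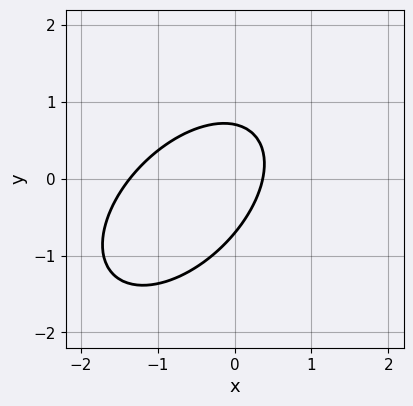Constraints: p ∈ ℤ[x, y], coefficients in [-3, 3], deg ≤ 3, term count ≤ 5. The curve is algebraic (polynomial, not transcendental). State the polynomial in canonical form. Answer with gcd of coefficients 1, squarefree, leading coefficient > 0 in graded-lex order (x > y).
2*x^2 - 2*x*y + 2*y^2 + 2*x - 1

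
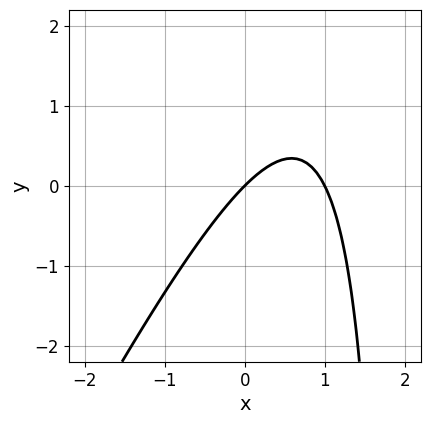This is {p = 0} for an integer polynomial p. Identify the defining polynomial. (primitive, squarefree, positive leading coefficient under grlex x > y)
2*x^2 - x*y - 2*x + 2*y

(a) The degree is 2 — a generic line meets the curve in up to 2 points.
(b) From the axis intercepts and sections: it crosses the y-axis at the gridline y = 0; among the integer gridlines, it crosses the x-axis at x ∈ {0, 1}.
(c) Together with the visible shape, these determine p as stated.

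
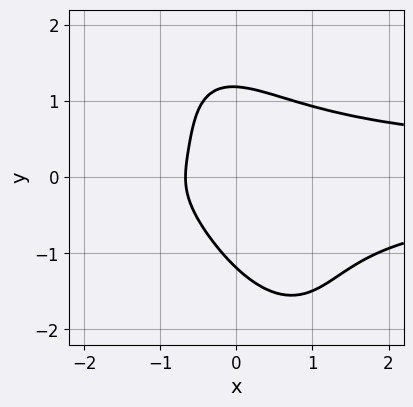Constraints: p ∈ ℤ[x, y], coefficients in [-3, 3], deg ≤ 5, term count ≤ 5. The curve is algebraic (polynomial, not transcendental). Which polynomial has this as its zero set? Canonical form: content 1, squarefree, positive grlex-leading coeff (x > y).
First, degree: the shape is more complex than any degree-3 curve, so deg p = 4.
Finally, putting this together gives p.

3*x^2*y^2 + 2*x*y^3 + y^4 - 3*x - 2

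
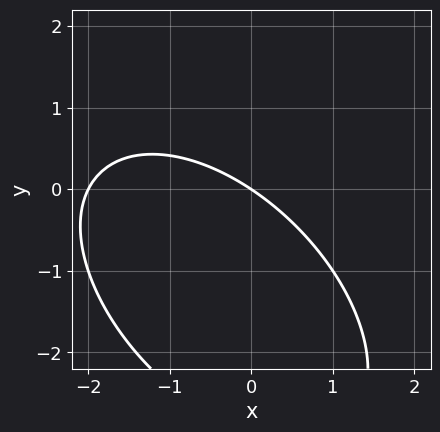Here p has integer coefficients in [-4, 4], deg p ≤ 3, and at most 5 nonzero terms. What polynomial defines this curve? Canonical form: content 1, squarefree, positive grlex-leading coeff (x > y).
1. Degree: the shape is more complex than any degree-1 curve, so deg p = 2.
2. From the visible intercepts: it crosses the y-axis at the gridline y = 0; the x-axis gridline crossings are at x ∈ {-2, 0}.
3. Matching integer coefficients to the picture gives p.

x^2 + x*y + y^2 + 2*x + 3*y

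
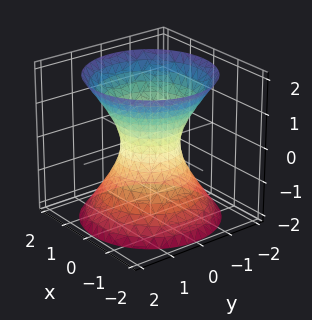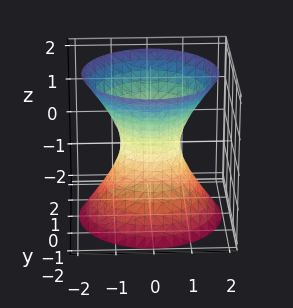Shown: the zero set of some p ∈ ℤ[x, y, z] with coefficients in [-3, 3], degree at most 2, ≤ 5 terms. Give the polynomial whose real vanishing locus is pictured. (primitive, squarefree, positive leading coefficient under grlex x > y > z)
1. deg p = 2. An hourglass — one-sheet hyperboloid; a quadric.
2. Symmetries: every cross-section ⟂ z is a circle, so x, y appear only via x² + y²; the z ↦ −z reflection is a symmetry, so z appears only in even powers.
3. Observable constraints: no z-intercept at any integer in the box; a circular section at z = -1 has radius between 1 and 2.
4. Together with the visible shape, these determine p as stated.

3*x^2 + 3*y^2 - 2*z^2 - 2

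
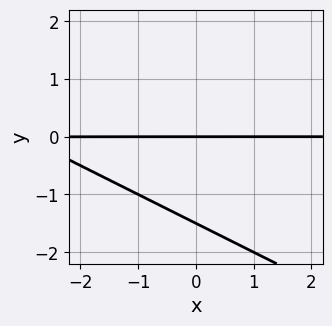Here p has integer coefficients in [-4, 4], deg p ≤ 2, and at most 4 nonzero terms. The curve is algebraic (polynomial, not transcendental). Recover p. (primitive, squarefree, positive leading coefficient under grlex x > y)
1. deg p = 2. No degree-1 curve has this shape.
2. From the visible intercepts: one y-axis crossing is at y = 0; the visible x-axis segment lies entirely on the curve.
3. Matching integer coefficients to the picture gives p.

x*y + 2*y^2 + 3*y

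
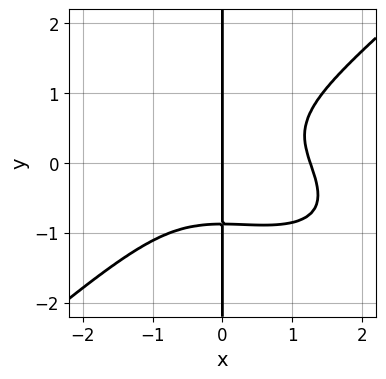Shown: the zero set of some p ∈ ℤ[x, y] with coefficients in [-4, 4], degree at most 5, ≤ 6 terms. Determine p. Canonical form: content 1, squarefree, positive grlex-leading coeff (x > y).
x^4 + x^3*y - 3*x*y^3 - 2*x

First, degree: no degree-3 curve has this shape, so deg p = 4.
Next, observable constraints: it crosses the x-axis at the gridline x = 0; the visible y-axis segment lies entirely on the curve.
Finally, these observations pin down the coefficients.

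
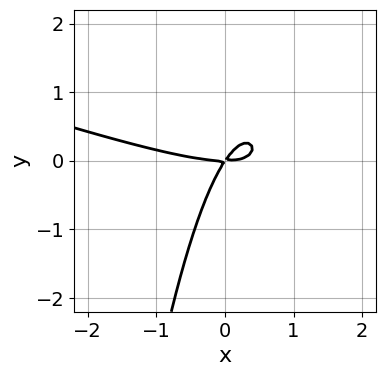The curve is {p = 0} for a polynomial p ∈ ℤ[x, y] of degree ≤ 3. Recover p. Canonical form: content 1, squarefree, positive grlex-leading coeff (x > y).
x^3 + 3*x^2*y - 3*x*y + 2*y^2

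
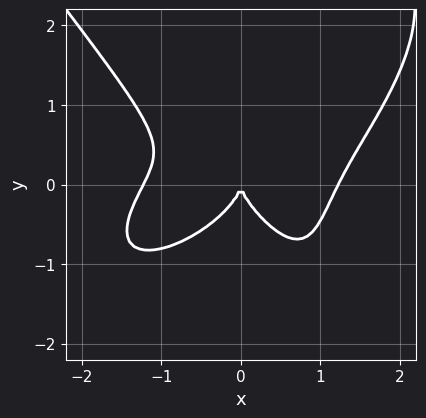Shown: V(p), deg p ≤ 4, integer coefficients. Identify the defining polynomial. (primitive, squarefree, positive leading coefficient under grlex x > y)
1. Degree: the shape is more complex than any degree-3 curve, so deg p = 4.
2. Observable constraints: one y-axis crossing is at y = 0; one x-axis crossing is at x = 0.
3. The integer polynomial consistent with all of this is the stated p.

2*x^4 - 2*x^3*y + 2*x*y^3 - 3*y^3 - 3*x^2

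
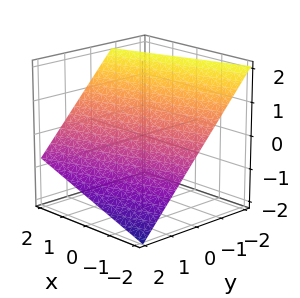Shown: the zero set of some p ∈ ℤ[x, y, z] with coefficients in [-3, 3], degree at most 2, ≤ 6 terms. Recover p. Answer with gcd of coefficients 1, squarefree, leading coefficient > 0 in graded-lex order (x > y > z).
x - 3*y - 3*z + 2

(a) The degree is 1 — every cross-section is a straight line — this is a plane.
(b) Checking where it meets the axes: it meets the x-axis at x = -2 (among the integer gridlines).
(c) Matching integer coefficients to the picture gives p.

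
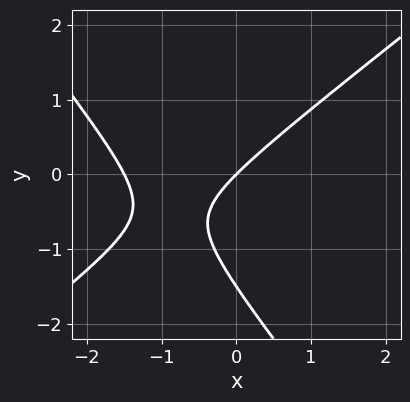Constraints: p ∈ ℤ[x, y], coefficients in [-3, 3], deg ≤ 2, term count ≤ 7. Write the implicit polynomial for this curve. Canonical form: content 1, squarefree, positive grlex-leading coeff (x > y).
2*x^2 - x*y - 2*y^2 + 3*x - 3*y

Degree: the shape is more complex than any degree-1 curve, so deg p = 2.
From the axis intercepts and sections: it meets the y-axis at y = 0 (among the integer gridlines); it meets the x-axis at x = 0 (among the integer gridlines).
These observations pin down the coefficients.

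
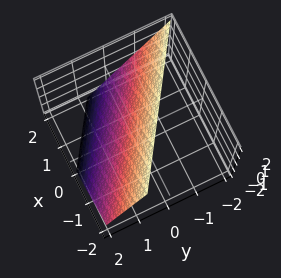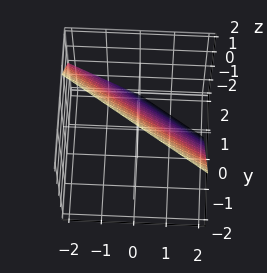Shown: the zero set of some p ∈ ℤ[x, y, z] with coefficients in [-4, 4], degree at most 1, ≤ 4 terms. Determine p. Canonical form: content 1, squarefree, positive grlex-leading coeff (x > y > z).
2*x + 3*y + 2*z - 2

1. deg p = 1.
2. From the visible intercepts: one x-axis crossing is at x = 1; it meets the z-axis at z = 1 (among the integer gridlines).
3. Fitting integer coefficients to these (and the overall shape) gives p.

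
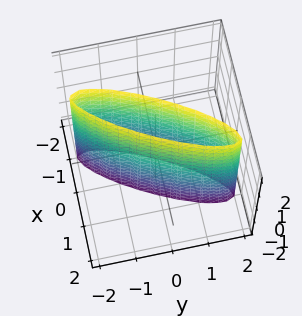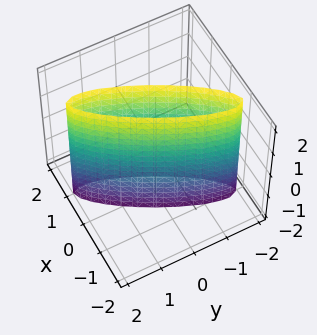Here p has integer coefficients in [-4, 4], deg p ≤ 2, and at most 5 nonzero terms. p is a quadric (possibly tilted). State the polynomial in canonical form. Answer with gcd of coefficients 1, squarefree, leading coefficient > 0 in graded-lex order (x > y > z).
3*x^2 - 3*x*y + y^2 - 1

The degree is 2 — the shape is more complex than any degree-1 surface.
Against the integer gridlines: among the integer gridlines, it crosses the y-axis at y ∈ {-1, 1}; it misses every integer gridline on the z-axis.
Solving for integer coefficients yields p as stated.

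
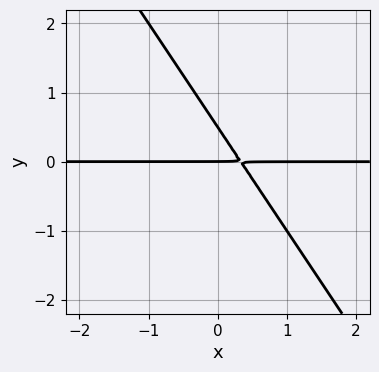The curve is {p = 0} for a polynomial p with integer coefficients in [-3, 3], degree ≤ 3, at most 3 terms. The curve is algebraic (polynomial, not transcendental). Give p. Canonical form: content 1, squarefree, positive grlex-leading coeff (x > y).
3*x*y + 2*y^2 - y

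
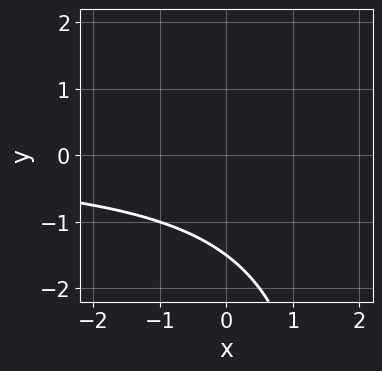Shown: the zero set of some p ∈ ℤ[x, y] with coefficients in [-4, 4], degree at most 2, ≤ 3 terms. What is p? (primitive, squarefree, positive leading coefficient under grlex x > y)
First, degree: no degree-1 curve has this shape, so deg p = 2.
Next, against the integer gridlines: it misses every integer gridline on the x-axis.
Finally, assembling these constraints gives the stated polynomial.

x*y - 2*y - 3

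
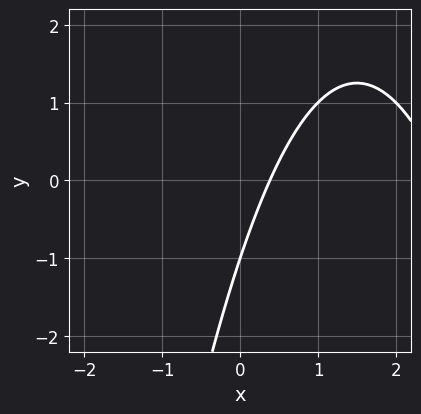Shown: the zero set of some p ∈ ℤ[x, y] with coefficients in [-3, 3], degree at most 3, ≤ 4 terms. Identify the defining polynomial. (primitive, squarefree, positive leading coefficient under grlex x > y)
x^2 - 3*x + y + 1

(a) Degree: no degree-1 curve has this shape, so deg p = 2.
(b) Checking where it meets the axes: one y-axis crossing is at y = -1.
(c) Assembling these constraints gives the stated polynomial.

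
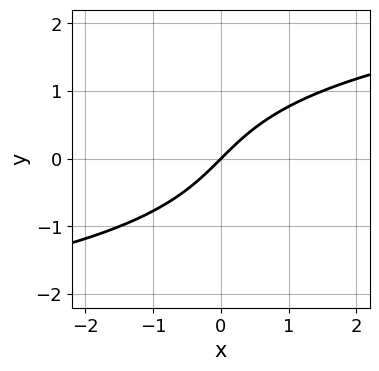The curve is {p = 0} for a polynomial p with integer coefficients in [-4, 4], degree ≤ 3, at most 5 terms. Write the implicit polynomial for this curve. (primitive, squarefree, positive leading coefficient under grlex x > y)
(a) Degree: a generic line meets the curve in up to 3 points, so deg p = 3.
(b) From the axis intercepts and sections: one x-axis crossing is at x = 0; one y-axis crossing is at y = 0.
(c) Fitting integer coefficients to these (and the overall shape) gives p.

y^3 - 2*x + 2*y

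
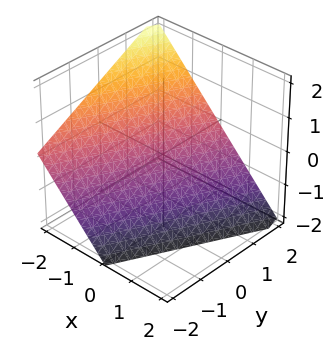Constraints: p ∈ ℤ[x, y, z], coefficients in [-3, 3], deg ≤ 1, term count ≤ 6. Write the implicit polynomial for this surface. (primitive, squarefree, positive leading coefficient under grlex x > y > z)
2*x - y + 2*z + 2

1. deg p = 1. The surface is flat (a plane).
2. Observable constraints: one x-axis crossing is at x = -1; one y-axis crossing is at y = 2; it crosses the z-axis at the gridline z = -1.
3. Assembling these constraints gives the stated polynomial.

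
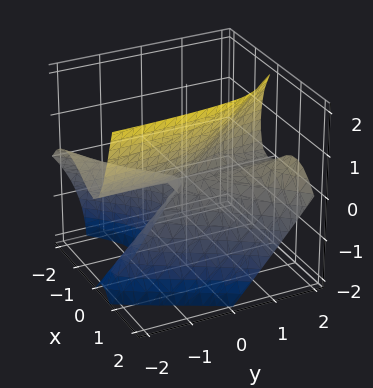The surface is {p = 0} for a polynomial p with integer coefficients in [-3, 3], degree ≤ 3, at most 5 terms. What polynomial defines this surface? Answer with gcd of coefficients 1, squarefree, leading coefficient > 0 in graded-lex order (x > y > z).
1. Degree: no degree-2 surface has this shape, so deg p = 3.
2. From the axis intercepts and sections: one z-axis crossing is at z = 0; every point of the y-axis in the box is on the surface.
3. Putting this together gives p.

3*x^3 - 3*x^2*y + 3*x*z + 2*y*z - 2*z^2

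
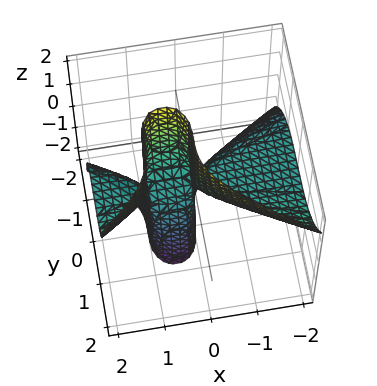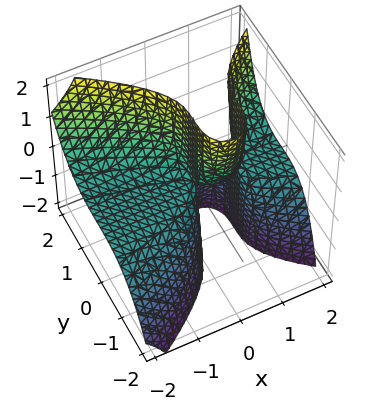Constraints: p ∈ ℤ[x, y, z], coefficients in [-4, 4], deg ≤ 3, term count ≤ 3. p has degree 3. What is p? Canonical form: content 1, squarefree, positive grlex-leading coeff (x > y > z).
x^2*z - y^3 - x*z

First, the degree is 3 — no degree-2 surface has this shape.
Then, from the visible intercepts: one y-axis crossing is at y = 0; every point of the z-axis in the box is on the surface.
Finally, these observations pin down the coefficients.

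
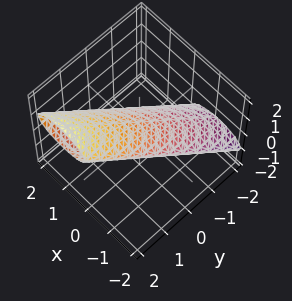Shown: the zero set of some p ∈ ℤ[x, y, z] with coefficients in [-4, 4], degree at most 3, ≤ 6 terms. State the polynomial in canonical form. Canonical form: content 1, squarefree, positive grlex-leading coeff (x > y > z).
x^2 - x*y + y^2 - 3*y*z + 3*z^2 - 1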